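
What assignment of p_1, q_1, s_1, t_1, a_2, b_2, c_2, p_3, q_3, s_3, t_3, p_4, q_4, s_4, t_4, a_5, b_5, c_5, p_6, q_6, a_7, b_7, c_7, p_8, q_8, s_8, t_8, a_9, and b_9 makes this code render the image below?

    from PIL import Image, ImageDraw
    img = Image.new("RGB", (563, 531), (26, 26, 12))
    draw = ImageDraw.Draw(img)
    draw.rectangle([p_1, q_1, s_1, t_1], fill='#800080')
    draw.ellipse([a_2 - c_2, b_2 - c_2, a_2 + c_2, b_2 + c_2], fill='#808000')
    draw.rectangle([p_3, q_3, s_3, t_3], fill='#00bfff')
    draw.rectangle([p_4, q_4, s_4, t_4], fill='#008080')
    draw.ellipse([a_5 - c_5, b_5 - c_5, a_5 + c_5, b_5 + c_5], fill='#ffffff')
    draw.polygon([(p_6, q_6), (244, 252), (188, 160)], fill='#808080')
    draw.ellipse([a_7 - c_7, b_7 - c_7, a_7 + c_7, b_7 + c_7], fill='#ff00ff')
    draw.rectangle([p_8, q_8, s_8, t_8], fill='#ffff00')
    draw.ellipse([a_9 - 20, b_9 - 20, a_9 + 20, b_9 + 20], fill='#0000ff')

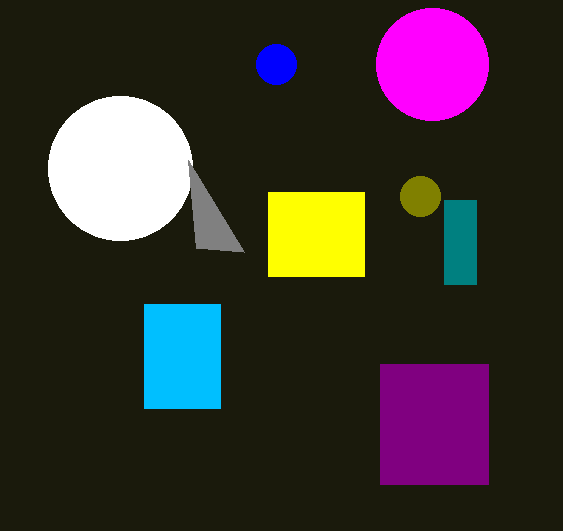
p_1 = 380, q_1 = 364, s_1 = 488, t_1 = 484, a_2 = 420, b_2 = 196, c_2 = 20, p_3 = 144, q_3 = 304, s_3 = 220, t_3 = 408, p_4 = 444, q_4 = 200, s_4 = 476, t_4 = 284, a_5 = 120, b_5 = 168, c_5 = 72, p_6 = 196, q_6 = 248, a_7 = 432, b_7 = 64, c_7 = 56, p_8 = 268, q_8 = 192, s_8 = 364, t_8 = 276, a_9 = 276, b_9 = 64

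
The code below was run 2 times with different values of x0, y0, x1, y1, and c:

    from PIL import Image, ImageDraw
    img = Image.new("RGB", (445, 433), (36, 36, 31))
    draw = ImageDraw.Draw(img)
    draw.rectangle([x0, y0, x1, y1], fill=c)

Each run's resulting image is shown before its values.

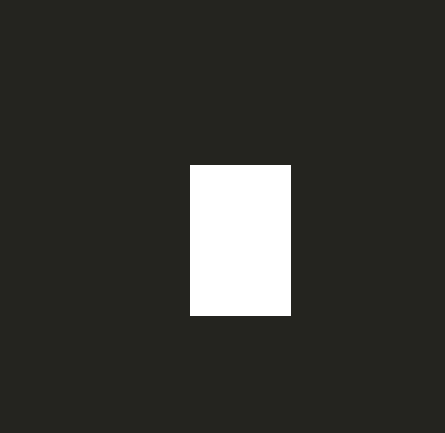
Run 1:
x0 = 190, y0 = 165, x1 = 290, y1 = 315, c = 'white'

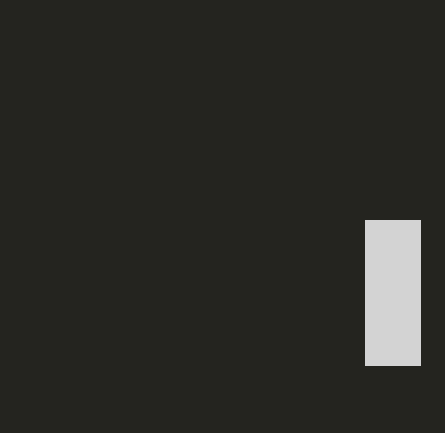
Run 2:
x0 = 365, y0 = 220, x1 = 420, y1 = 365, c = 'lightgray'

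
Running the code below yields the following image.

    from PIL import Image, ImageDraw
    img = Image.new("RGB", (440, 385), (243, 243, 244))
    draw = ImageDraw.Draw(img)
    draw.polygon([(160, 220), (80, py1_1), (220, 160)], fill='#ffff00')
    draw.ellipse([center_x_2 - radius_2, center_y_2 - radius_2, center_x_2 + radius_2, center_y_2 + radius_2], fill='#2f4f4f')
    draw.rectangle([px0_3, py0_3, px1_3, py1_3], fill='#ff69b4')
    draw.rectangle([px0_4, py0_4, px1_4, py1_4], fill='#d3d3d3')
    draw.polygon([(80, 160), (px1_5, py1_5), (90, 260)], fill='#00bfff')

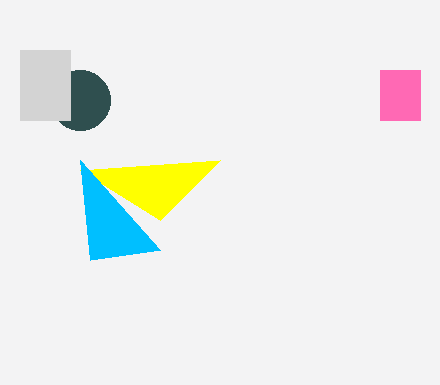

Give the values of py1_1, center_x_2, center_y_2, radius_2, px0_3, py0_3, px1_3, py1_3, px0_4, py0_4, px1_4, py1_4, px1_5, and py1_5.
py1_1 = 170
center_x_2 = 80
center_y_2 = 100
radius_2 = 30
px0_3 = 380
py0_3 = 70
px1_3 = 420
py1_3 = 120
px0_4 = 20
py0_4 = 50
px1_4 = 70
py1_4 = 120
px1_5 = 160
py1_5 = 250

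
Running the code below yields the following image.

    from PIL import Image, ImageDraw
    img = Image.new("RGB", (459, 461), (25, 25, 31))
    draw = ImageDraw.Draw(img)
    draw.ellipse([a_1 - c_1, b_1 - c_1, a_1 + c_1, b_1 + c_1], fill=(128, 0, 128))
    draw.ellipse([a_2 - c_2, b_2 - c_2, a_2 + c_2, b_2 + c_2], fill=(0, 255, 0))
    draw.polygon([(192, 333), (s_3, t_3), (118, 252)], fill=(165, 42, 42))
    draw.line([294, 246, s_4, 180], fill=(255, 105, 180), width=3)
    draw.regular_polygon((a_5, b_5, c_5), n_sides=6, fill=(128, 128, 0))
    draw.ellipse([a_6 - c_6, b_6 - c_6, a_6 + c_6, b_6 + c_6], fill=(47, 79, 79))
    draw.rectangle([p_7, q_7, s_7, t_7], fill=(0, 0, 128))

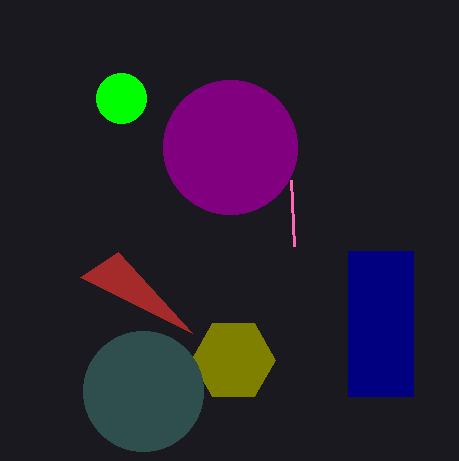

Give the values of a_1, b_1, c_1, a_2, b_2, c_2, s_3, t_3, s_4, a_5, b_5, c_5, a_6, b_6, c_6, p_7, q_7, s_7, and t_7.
a_1 = 230, b_1 = 147, c_1 = 67, a_2 = 121, b_2 = 98, c_2 = 25, s_3 = 80, t_3 = 277, s_4 = 291, a_5 = 233, b_5 = 360, c_5 = 42, a_6 = 143, b_6 = 391, c_6 = 60, p_7 = 348, q_7 = 251, s_7 = 413, t_7 = 396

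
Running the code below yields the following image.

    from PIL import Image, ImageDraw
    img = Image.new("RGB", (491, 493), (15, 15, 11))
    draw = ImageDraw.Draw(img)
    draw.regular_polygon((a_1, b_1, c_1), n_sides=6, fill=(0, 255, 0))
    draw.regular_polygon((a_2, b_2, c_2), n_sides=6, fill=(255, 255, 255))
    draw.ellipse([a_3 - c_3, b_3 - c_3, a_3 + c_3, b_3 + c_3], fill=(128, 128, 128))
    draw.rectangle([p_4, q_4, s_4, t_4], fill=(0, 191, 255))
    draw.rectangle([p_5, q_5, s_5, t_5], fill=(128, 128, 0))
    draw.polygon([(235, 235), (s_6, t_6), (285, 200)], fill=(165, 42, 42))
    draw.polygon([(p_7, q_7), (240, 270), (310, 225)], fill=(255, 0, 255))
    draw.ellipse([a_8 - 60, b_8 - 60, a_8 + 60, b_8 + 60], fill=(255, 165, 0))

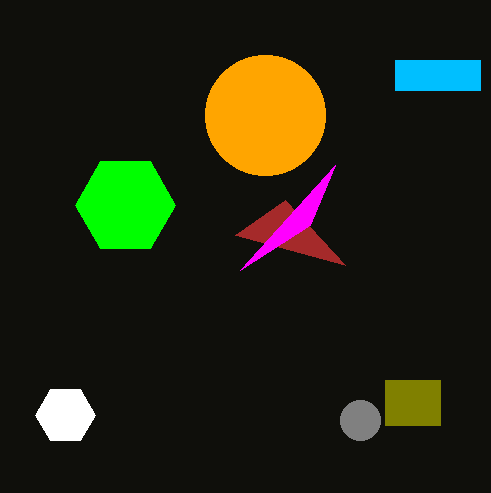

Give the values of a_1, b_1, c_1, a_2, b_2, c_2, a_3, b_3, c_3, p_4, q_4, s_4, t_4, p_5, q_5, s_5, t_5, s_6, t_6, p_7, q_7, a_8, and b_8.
a_1 = 125; b_1 = 205; c_1 = 50; a_2 = 65; b_2 = 415; c_2 = 30; a_3 = 360; b_3 = 420; c_3 = 20; p_4 = 395; q_4 = 60; s_4 = 480; t_4 = 90; p_5 = 385; q_5 = 380; s_5 = 440; t_5 = 425; s_6 = 345; t_6 = 265; p_7 = 335; q_7 = 165; a_8 = 265; b_8 = 115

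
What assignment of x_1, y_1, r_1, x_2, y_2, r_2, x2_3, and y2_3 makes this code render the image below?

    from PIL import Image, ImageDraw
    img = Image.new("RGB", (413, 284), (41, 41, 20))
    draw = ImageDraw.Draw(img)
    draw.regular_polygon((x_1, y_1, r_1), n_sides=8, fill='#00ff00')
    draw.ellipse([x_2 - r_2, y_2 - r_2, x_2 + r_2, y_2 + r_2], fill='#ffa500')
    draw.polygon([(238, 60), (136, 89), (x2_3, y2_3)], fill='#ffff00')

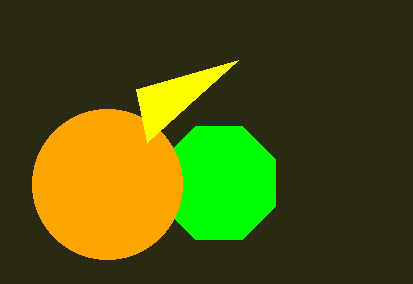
x_1 = 219, y_1 = 183, r_1 = 61, x_2 = 107, y_2 = 184, r_2 = 75, x2_3 = 147, y2_3 = 142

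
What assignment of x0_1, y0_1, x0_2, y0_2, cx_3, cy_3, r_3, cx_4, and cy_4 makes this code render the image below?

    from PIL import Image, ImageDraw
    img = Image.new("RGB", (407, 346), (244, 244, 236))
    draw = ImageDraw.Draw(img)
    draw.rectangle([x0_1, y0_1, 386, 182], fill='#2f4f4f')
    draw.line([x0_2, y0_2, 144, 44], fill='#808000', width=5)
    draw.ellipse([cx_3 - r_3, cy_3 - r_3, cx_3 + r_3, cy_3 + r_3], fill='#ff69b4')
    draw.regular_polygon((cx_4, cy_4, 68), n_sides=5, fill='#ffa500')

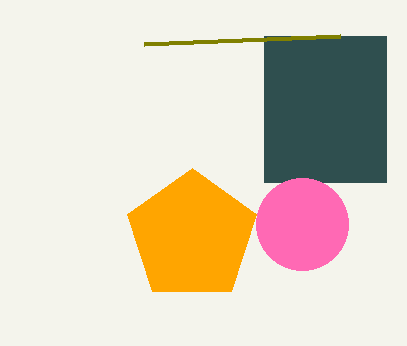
x0_1 = 264, y0_1 = 36, x0_2 = 340, y0_2 = 36, cx_3 = 302, cy_3 = 224, r_3 = 46, cx_4 = 192, cy_4 = 236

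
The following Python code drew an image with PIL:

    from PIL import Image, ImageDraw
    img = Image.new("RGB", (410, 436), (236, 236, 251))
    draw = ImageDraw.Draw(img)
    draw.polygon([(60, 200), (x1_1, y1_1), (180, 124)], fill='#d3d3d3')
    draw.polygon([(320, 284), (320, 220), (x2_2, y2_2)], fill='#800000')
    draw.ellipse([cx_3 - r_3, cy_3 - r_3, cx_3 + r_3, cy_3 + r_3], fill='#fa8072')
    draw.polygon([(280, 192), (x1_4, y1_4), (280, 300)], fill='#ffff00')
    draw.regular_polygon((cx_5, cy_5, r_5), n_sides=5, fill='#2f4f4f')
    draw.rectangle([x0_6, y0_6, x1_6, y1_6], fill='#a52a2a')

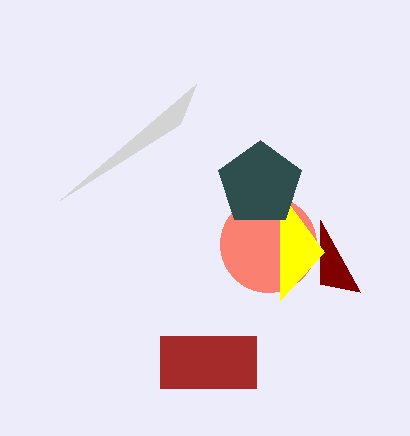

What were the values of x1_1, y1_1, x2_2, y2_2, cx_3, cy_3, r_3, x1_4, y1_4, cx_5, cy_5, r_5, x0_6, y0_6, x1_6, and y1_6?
x1_1 = 196, y1_1 = 84, x2_2 = 360, y2_2 = 292, cx_3 = 268, cy_3 = 244, r_3 = 48, x1_4 = 324, y1_4 = 252, cx_5 = 260, cy_5 = 184, r_5 = 44, x0_6 = 160, y0_6 = 336, x1_6 = 256, y1_6 = 388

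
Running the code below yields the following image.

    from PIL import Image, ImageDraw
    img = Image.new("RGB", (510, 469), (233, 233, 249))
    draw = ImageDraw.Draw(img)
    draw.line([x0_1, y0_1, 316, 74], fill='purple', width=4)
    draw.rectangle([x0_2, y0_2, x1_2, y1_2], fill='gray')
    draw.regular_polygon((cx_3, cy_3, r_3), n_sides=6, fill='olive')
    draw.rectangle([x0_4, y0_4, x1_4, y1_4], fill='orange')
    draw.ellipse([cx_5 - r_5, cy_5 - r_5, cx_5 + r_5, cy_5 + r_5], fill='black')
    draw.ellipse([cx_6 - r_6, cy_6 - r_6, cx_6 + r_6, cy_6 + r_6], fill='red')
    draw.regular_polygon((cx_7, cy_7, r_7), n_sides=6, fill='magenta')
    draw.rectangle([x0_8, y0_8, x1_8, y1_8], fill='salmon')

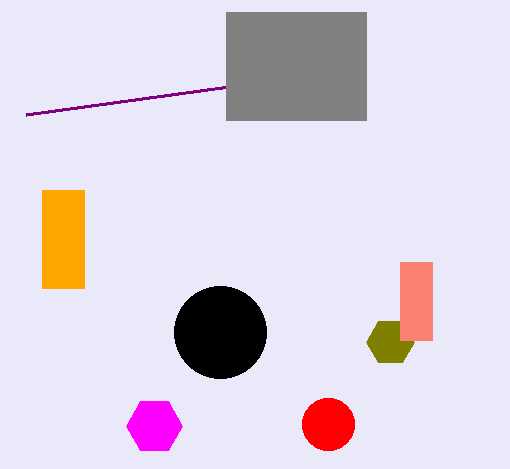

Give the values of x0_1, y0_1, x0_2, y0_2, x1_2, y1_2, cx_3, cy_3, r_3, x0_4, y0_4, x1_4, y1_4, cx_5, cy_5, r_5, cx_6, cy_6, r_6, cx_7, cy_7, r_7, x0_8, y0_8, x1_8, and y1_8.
x0_1 = 26, y0_1 = 114, x0_2 = 226, y0_2 = 12, x1_2 = 366, y1_2 = 120, cx_3 = 390, cy_3 = 342, r_3 = 24, x0_4 = 42, y0_4 = 190, x1_4 = 84, y1_4 = 288, cx_5 = 220, cy_5 = 332, r_5 = 46, cx_6 = 328, cy_6 = 424, r_6 = 26, cx_7 = 154, cy_7 = 426, r_7 = 28, x0_8 = 400, y0_8 = 262, x1_8 = 432, y1_8 = 340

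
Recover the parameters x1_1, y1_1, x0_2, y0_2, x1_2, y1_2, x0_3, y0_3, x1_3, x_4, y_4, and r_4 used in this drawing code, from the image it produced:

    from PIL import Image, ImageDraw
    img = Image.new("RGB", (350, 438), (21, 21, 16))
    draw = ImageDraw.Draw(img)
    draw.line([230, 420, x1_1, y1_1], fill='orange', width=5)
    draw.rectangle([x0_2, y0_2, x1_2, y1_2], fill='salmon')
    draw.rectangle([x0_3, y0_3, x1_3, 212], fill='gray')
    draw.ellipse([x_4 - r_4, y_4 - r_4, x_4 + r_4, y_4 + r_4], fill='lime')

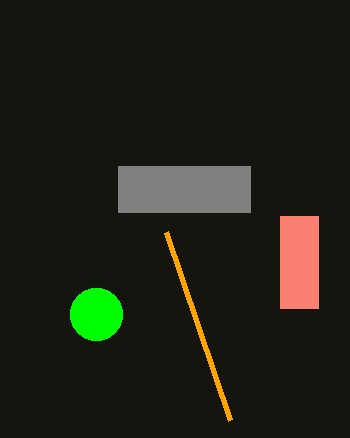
x1_1 = 166, y1_1 = 232, x0_2 = 280, y0_2 = 216, x1_2 = 318, y1_2 = 308, x0_3 = 118, y0_3 = 166, x1_3 = 250, x_4 = 96, y_4 = 314, r_4 = 26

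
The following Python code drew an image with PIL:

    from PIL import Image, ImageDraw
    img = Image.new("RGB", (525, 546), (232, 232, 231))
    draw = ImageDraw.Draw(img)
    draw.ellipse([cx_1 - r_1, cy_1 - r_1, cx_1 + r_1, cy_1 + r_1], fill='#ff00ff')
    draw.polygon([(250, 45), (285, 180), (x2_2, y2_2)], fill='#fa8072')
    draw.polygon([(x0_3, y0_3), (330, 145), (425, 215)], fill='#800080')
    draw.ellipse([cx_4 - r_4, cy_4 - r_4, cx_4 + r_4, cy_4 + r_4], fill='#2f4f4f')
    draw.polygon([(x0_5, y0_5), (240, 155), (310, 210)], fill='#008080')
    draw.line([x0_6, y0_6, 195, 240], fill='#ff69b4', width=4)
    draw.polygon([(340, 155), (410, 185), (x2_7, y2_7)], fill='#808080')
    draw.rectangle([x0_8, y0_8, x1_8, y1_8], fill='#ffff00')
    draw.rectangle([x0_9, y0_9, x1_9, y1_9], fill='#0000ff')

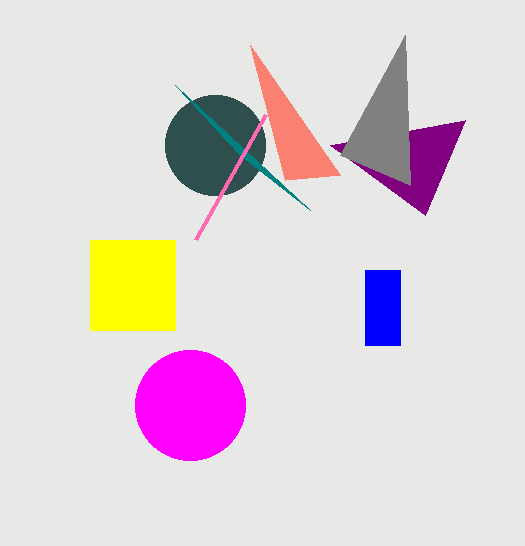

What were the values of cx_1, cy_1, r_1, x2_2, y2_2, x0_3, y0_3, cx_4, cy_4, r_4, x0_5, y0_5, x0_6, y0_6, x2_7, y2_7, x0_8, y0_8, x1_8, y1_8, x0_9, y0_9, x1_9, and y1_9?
cx_1 = 190, cy_1 = 405, r_1 = 55, x2_2 = 340, y2_2 = 175, x0_3 = 465, y0_3 = 120, cx_4 = 215, cy_4 = 145, r_4 = 50, x0_5 = 175, y0_5 = 85, x0_6 = 265, y0_6 = 115, x2_7 = 405, y2_7 = 35, x0_8 = 90, y0_8 = 240, x1_8 = 175, y1_8 = 330, x0_9 = 365, y0_9 = 270, x1_9 = 400, y1_9 = 345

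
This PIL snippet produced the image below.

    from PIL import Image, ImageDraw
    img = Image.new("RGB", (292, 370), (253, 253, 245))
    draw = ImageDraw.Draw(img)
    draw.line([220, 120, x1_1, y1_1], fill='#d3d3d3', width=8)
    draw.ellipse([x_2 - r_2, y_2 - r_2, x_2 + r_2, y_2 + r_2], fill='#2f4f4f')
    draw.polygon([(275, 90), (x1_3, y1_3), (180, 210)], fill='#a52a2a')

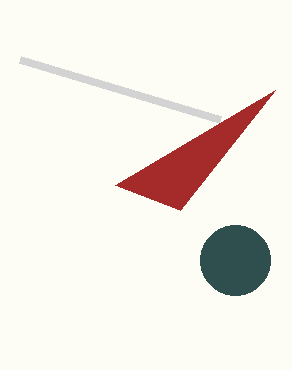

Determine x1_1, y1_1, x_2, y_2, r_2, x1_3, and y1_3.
x1_1 = 20
y1_1 = 60
x_2 = 235
y_2 = 260
r_2 = 35
x1_3 = 115
y1_3 = 185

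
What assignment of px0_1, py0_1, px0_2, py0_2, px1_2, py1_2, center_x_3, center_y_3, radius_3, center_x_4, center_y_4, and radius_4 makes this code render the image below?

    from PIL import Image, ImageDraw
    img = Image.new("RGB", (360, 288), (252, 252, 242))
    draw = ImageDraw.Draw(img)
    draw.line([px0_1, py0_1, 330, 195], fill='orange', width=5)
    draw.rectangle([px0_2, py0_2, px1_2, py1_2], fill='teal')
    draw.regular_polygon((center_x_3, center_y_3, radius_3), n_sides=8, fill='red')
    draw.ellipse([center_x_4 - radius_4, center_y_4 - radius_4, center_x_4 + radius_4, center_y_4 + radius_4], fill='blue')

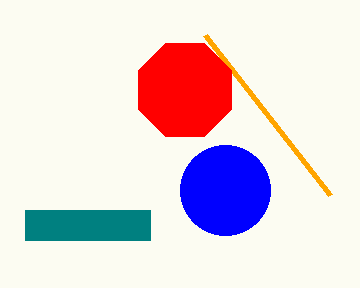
px0_1 = 205; py0_1 = 35; px0_2 = 25; py0_2 = 210; px1_2 = 150; py1_2 = 240; center_x_3 = 185; center_y_3 = 90; radius_3 = 50; center_x_4 = 225; center_y_4 = 190; radius_4 = 45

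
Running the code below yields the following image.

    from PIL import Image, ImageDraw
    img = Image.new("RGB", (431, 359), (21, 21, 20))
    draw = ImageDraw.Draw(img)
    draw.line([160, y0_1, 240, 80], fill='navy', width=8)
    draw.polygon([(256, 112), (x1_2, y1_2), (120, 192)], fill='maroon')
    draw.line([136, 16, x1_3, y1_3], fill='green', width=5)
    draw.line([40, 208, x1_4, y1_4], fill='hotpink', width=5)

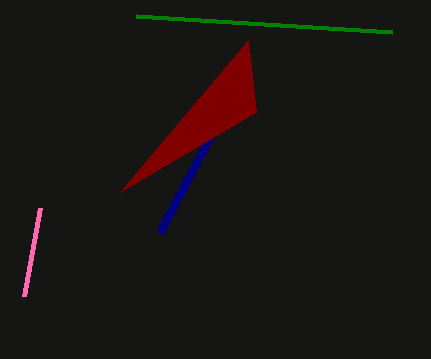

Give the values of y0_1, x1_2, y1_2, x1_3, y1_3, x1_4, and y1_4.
y0_1 = 232; x1_2 = 248; y1_2 = 40; x1_3 = 392; y1_3 = 32; x1_4 = 24; y1_4 = 296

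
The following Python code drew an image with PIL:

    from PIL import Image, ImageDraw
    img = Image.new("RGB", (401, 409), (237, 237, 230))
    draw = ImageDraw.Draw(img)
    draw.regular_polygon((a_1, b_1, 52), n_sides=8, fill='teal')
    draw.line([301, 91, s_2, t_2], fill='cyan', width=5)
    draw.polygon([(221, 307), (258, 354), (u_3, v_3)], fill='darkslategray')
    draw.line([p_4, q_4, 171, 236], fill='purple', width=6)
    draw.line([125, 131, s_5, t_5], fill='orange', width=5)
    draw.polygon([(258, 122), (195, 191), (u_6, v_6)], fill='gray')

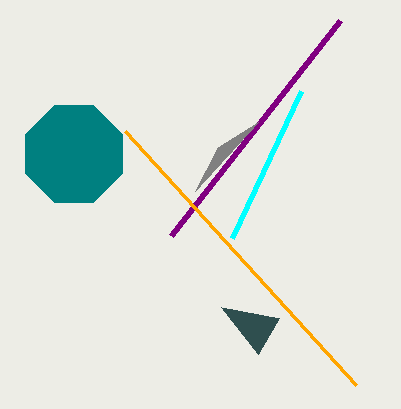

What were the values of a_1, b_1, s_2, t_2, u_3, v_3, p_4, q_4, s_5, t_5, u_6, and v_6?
a_1 = 74, b_1 = 154, s_2 = 232, t_2 = 238, u_3 = 279, v_3 = 318, p_4 = 340, q_4 = 21, s_5 = 356, t_5 = 385, u_6 = 218, v_6 = 147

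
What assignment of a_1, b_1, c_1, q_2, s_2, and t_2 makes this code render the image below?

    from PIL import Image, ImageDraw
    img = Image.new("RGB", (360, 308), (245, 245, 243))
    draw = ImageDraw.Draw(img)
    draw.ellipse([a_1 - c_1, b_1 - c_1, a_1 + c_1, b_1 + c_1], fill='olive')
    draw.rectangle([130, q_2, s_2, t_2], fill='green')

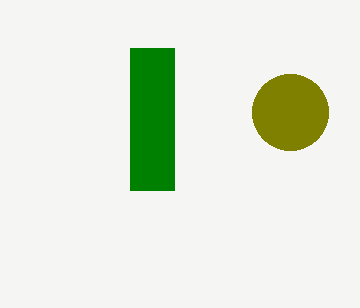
a_1 = 290
b_1 = 112
c_1 = 38
q_2 = 48
s_2 = 174
t_2 = 190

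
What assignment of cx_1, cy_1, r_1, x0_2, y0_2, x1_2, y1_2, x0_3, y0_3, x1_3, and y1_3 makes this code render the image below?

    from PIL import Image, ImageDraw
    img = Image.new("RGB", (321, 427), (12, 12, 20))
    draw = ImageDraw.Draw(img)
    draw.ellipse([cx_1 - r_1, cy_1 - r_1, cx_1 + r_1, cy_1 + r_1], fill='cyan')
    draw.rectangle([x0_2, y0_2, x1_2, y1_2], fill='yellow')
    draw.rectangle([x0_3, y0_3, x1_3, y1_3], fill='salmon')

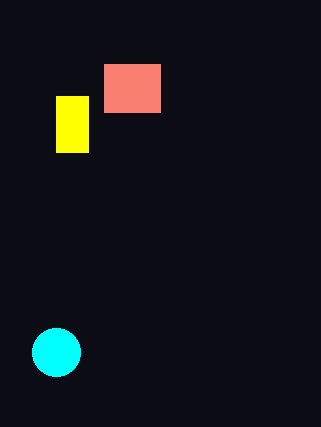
cx_1 = 56
cy_1 = 352
r_1 = 24
x0_2 = 56
y0_2 = 96
x1_2 = 88
y1_2 = 152
x0_3 = 104
y0_3 = 64
x1_3 = 160
y1_3 = 112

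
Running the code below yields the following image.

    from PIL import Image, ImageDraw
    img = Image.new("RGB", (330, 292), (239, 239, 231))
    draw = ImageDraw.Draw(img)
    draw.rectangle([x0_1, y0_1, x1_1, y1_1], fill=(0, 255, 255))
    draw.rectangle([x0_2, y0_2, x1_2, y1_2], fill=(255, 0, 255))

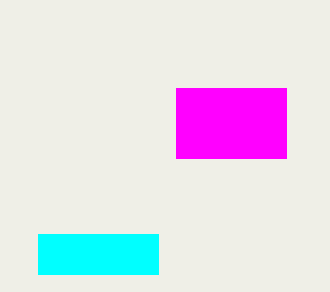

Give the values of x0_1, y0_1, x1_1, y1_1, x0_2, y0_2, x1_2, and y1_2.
x0_1 = 38
y0_1 = 234
x1_1 = 158
y1_1 = 274
x0_2 = 176
y0_2 = 88
x1_2 = 286
y1_2 = 158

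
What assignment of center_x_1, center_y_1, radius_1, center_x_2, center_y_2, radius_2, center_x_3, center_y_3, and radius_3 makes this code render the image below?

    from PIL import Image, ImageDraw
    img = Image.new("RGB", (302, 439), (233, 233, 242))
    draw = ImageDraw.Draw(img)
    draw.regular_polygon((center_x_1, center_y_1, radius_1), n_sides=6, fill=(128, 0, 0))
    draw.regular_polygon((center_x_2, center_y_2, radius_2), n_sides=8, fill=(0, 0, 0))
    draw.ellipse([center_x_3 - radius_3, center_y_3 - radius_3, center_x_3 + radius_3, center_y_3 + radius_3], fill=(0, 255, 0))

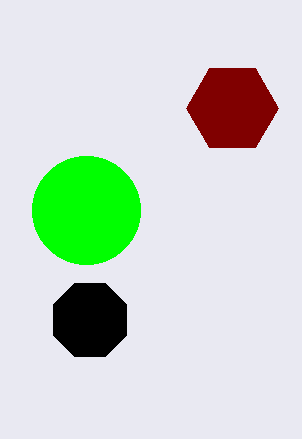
center_x_1 = 232
center_y_1 = 108
radius_1 = 46
center_x_2 = 90
center_y_2 = 320
radius_2 = 40
center_x_3 = 86
center_y_3 = 210
radius_3 = 54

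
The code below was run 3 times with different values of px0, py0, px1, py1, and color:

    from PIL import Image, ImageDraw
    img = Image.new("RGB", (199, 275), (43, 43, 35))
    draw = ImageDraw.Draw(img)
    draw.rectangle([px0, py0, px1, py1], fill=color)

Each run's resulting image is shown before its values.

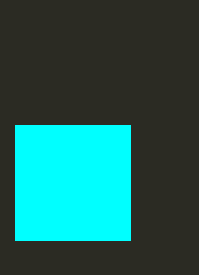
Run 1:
px0 = 15; py0 = 125; px1 = 130; py1 = 240; color = 'cyan'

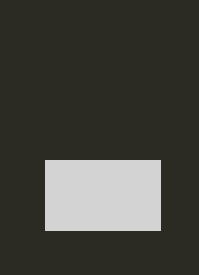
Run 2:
px0 = 45, py0 = 160, px1 = 160, py1 = 230, color = 'lightgray'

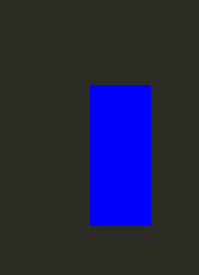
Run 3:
px0 = 90
py0 = 85
px1 = 150
py1 = 225
color = 'blue'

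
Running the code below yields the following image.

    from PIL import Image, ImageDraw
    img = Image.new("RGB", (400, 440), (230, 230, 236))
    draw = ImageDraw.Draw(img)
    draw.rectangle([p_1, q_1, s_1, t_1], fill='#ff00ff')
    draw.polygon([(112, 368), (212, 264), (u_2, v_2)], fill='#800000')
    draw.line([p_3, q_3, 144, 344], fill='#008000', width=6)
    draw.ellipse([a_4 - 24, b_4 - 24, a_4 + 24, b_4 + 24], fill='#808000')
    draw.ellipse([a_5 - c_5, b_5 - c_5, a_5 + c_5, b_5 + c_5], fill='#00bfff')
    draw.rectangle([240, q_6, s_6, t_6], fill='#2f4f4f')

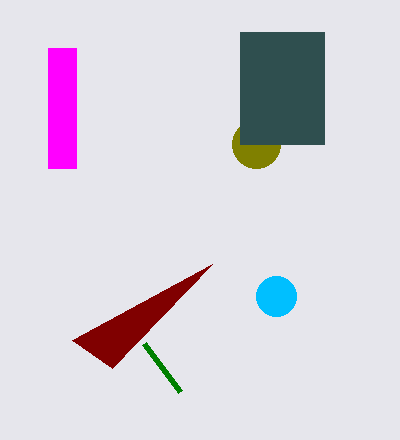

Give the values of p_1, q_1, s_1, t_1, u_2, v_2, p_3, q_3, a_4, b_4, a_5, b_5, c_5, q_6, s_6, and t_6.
p_1 = 48, q_1 = 48, s_1 = 76, t_1 = 168, u_2 = 72, v_2 = 340, p_3 = 180, q_3 = 392, a_4 = 256, b_4 = 144, a_5 = 276, b_5 = 296, c_5 = 20, q_6 = 32, s_6 = 324, t_6 = 144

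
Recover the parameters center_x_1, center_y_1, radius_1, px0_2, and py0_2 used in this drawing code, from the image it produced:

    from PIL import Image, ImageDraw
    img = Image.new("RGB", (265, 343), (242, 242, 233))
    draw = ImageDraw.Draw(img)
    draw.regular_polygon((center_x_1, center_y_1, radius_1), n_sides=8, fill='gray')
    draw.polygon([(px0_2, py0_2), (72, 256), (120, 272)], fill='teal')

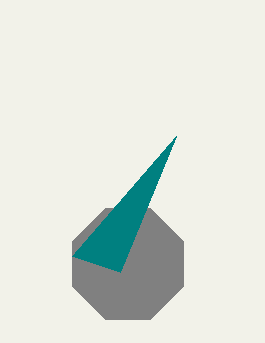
center_x_1 = 128, center_y_1 = 264, radius_1 = 60, px0_2 = 176, py0_2 = 136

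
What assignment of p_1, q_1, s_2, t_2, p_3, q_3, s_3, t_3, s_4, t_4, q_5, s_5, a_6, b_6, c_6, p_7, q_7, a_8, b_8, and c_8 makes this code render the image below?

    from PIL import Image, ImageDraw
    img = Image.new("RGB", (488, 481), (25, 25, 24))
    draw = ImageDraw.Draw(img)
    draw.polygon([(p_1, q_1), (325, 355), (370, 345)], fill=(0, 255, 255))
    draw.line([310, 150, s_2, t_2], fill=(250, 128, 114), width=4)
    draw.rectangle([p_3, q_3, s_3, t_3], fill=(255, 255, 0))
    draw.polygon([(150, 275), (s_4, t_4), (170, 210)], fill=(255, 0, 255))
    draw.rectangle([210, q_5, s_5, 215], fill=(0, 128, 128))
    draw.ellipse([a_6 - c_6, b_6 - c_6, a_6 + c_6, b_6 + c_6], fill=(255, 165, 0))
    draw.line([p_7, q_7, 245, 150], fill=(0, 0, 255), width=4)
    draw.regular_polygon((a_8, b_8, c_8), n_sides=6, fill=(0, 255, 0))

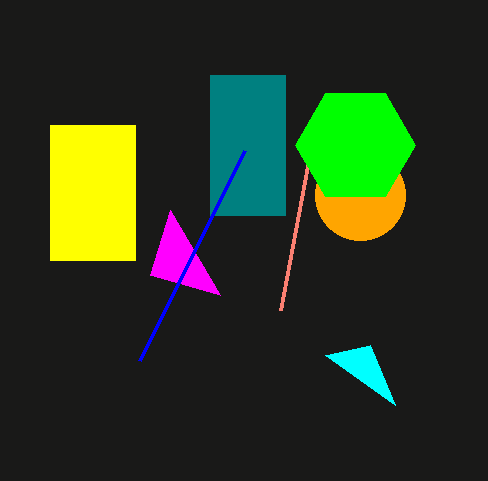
p_1 = 395
q_1 = 405
s_2 = 280
t_2 = 310
p_3 = 50
q_3 = 125
s_3 = 135
t_3 = 260
s_4 = 220
t_4 = 295
q_5 = 75
s_5 = 285
a_6 = 360
b_6 = 195
c_6 = 45
p_7 = 140
q_7 = 360
a_8 = 355
b_8 = 145
c_8 = 60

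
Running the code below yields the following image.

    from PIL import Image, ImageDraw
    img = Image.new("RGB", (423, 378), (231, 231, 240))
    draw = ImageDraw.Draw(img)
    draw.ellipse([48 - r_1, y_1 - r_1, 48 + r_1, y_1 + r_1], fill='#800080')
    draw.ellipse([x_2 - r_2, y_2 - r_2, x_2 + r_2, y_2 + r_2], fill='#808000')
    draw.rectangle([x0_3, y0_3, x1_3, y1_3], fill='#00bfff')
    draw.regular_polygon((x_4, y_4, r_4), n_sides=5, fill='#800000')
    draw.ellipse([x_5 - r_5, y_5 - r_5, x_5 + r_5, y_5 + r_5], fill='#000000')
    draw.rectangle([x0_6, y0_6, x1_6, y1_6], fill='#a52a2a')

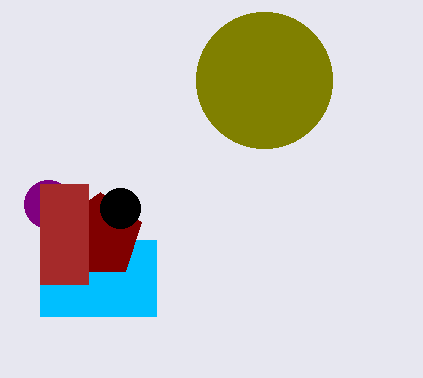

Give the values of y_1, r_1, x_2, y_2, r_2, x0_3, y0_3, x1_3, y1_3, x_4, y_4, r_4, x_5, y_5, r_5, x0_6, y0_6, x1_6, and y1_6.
y_1 = 204, r_1 = 24, x_2 = 264, y_2 = 80, r_2 = 68, x0_3 = 40, y0_3 = 240, x1_3 = 156, y1_3 = 316, x_4 = 100, y_4 = 236, r_4 = 44, x_5 = 120, y_5 = 208, r_5 = 20, x0_6 = 40, y0_6 = 184, x1_6 = 88, y1_6 = 284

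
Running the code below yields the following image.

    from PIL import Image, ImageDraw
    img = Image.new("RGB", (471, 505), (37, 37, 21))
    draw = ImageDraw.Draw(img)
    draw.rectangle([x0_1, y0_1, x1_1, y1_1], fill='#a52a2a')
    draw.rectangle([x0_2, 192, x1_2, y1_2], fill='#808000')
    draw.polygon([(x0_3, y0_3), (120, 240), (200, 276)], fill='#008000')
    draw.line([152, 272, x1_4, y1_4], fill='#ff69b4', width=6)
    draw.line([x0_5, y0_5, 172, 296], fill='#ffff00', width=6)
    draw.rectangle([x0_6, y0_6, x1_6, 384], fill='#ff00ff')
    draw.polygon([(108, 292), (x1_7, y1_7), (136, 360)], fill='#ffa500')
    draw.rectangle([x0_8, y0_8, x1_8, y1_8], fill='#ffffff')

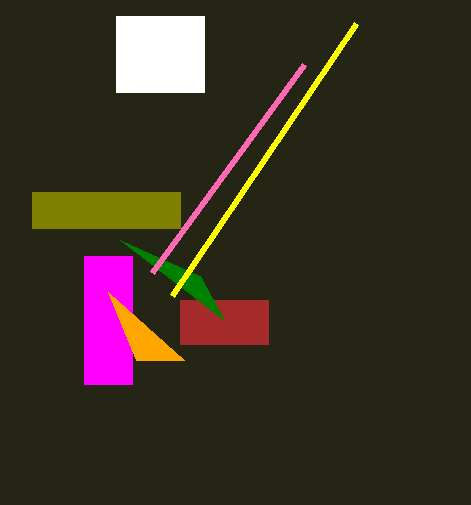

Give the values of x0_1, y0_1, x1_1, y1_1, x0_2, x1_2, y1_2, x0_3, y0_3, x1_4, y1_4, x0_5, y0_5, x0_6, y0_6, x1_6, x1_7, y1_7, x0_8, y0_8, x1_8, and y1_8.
x0_1 = 180; y0_1 = 300; x1_1 = 268; y1_1 = 344; x0_2 = 32; x1_2 = 180; y1_2 = 228; x0_3 = 224; y0_3 = 320; x1_4 = 304; y1_4 = 64; x0_5 = 356; y0_5 = 24; x0_6 = 84; y0_6 = 256; x1_6 = 132; x1_7 = 184; y1_7 = 360; x0_8 = 116; y0_8 = 16; x1_8 = 204; y1_8 = 92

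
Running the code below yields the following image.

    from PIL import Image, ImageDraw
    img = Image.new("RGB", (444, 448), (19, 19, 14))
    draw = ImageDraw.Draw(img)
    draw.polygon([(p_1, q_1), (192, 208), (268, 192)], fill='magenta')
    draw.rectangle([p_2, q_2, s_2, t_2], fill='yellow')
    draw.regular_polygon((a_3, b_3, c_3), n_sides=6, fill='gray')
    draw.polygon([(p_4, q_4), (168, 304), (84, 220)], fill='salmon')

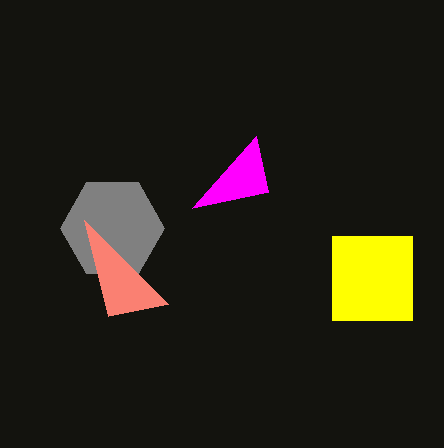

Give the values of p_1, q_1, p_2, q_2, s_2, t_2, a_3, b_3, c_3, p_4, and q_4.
p_1 = 256, q_1 = 136, p_2 = 332, q_2 = 236, s_2 = 412, t_2 = 320, a_3 = 112, b_3 = 228, c_3 = 52, p_4 = 108, q_4 = 316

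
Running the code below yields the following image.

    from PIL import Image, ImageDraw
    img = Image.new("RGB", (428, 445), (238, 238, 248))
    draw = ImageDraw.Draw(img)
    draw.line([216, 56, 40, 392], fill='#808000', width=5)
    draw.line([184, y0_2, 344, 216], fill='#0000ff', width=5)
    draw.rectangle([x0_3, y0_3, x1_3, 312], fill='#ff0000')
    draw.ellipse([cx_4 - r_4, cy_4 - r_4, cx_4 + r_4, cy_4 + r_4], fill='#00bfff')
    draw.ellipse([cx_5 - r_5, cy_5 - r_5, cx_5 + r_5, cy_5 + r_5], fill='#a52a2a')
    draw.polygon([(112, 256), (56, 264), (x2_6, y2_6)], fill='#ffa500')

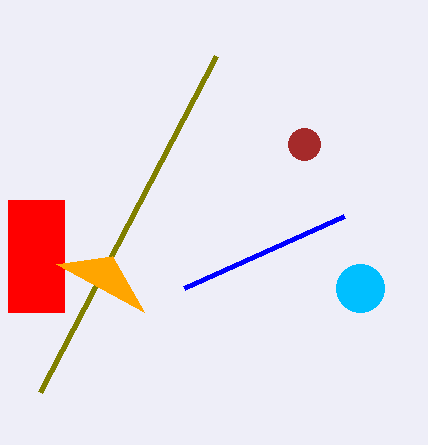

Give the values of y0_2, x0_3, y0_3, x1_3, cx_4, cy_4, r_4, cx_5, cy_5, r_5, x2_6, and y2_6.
y0_2 = 288
x0_3 = 8
y0_3 = 200
x1_3 = 64
cx_4 = 360
cy_4 = 288
r_4 = 24
cx_5 = 304
cy_5 = 144
r_5 = 16
x2_6 = 144
y2_6 = 312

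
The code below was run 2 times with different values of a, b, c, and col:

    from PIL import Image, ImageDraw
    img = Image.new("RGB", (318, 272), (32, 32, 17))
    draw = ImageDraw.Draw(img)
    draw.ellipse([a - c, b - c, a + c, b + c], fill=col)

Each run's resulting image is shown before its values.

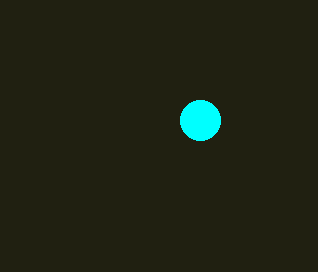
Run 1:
a = 200
b = 120
c = 20
col = 'cyan'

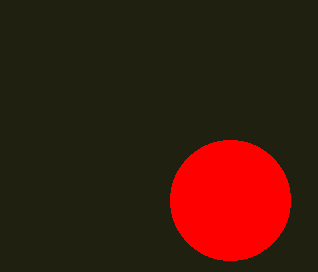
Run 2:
a = 230; b = 200; c = 60; col = 'red'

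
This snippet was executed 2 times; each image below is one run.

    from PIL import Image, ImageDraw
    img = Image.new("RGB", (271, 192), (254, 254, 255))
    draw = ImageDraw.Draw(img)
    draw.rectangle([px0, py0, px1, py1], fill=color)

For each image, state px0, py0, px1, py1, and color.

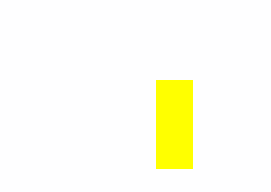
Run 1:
px0 = 156, py0 = 80, px1 = 192, py1 = 168, color = 'yellow'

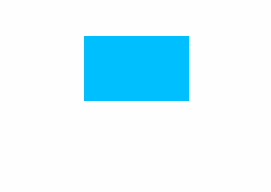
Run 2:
px0 = 84
py0 = 36
px1 = 188
py1 = 100
color = 'deepskyblue'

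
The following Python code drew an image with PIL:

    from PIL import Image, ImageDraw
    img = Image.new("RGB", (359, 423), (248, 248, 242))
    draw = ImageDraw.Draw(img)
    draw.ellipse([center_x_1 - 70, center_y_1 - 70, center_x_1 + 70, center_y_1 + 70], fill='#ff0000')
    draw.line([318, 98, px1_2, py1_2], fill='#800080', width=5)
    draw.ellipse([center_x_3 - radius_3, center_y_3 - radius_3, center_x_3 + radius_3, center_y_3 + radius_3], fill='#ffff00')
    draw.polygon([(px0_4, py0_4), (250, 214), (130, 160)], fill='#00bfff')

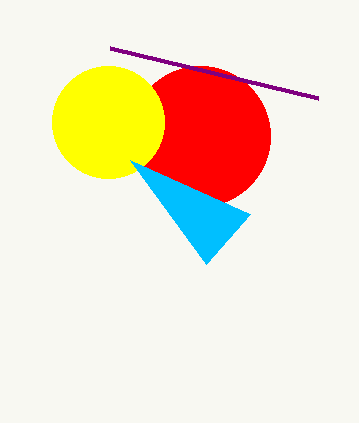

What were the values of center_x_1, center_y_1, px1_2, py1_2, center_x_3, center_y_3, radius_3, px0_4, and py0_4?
center_x_1 = 200
center_y_1 = 136
px1_2 = 110
py1_2 = 48
center_x_3 = 108
center_y_3 = 122
radius_3 = 56
px0_4 = 206
py0_4 = 264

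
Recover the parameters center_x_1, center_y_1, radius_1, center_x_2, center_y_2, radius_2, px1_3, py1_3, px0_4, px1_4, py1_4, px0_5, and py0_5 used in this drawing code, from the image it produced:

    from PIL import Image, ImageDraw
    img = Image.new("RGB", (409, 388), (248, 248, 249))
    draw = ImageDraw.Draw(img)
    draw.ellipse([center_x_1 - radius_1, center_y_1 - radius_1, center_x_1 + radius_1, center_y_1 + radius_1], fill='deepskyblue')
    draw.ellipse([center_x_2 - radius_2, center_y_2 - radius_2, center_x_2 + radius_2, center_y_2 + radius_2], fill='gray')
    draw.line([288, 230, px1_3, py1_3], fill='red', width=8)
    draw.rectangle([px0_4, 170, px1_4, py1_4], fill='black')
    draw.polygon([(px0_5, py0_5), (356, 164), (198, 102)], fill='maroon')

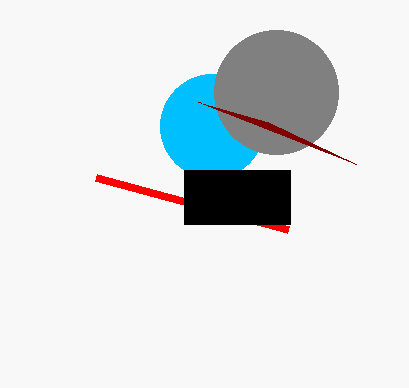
center_x_1 = 212
center_y_1 = 126
radius_1 = 52
center_x_2 = 276
center_y_2 = 92
radius_2 = 62
px1_3 = 96
py1_3 = 178
px0_4 = 184
px1_4 = 290
py1_4 = 224
px0_5 = 268
py0_5 = 122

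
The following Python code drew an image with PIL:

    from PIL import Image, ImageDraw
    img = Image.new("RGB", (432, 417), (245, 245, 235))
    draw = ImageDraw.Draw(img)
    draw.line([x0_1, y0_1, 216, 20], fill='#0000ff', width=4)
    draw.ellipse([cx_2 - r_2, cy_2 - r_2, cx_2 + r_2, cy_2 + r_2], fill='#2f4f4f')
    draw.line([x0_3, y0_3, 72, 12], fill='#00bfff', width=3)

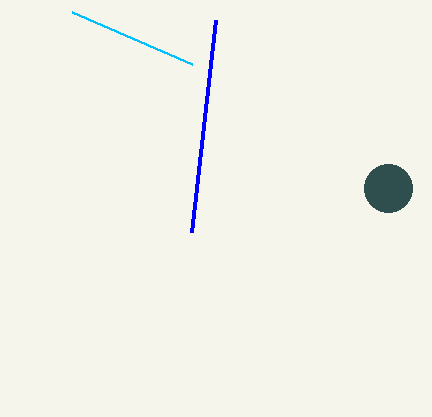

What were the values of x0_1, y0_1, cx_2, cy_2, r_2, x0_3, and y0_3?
x0_1 = 192, y0_1 = 232, cx_2 = 388, cy_2 = 188, r_2 = 24, x0_3 = 192, y0_3 = 64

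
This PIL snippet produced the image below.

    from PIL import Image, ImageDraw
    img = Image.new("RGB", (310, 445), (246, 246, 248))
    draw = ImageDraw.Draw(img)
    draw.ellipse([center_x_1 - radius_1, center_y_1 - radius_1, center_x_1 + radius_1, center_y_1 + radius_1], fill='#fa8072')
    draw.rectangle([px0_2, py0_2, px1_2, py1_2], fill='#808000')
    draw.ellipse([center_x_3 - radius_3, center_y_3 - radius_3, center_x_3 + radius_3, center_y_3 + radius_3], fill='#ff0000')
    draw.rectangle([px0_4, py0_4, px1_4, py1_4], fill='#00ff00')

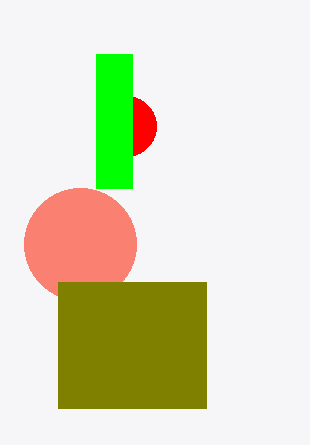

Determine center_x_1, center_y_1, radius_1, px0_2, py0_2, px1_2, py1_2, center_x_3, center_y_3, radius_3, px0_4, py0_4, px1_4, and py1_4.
center_x_1 = 80, center_y_1 = 244, radius_1 = 56, px0_2 = 58, py0_2 = 282, px1_2 = 206, py1_2 = 408, center_x_3 = 126, center_y_3 = 126, radius_3 = 30, px0_4 = 96, py0_4 = 54, px1_4 = 132, py1_4 = 188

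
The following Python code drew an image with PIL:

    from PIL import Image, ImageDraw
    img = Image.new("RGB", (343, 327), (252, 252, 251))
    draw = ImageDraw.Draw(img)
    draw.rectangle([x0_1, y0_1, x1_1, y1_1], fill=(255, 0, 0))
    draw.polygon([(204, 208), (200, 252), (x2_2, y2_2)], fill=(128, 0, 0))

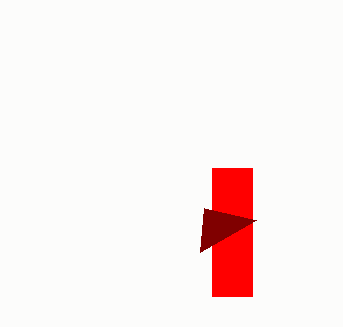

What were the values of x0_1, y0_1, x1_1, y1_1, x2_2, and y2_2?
x0_1 = 212
y0_1 = 168
x1_1 = 252
y1_1 = 296
x2_2 = 256
y2_2 = 220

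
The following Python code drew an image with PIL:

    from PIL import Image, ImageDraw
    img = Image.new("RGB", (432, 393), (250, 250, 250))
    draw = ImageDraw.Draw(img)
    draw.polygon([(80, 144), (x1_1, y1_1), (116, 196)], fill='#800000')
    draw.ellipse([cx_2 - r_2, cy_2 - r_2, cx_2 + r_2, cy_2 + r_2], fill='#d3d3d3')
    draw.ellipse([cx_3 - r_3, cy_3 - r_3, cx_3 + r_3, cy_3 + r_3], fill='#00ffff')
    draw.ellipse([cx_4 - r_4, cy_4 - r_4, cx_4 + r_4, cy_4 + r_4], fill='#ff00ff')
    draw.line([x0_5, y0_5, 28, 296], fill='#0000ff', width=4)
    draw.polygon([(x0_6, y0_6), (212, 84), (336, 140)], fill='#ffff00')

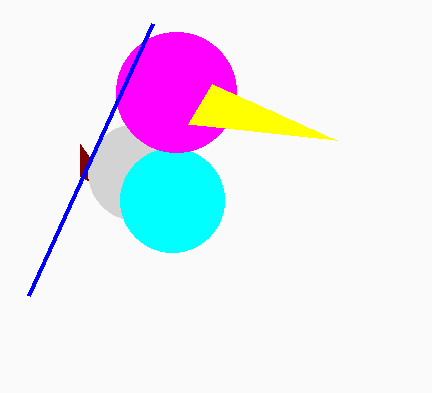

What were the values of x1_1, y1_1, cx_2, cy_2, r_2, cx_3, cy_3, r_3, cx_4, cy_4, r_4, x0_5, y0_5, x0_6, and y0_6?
x1_1 = 80; y1_1 = 176; cx_2 = 136; cy_2 = 172; r_2 = 48; cx_3 = 172; cy_3 = 200; r_3 = 52; cx_4 = 176; cy_4 = 92; r_4 = 60; x0_5 = 152; y0_5 = 24; x0_6 = 188; y0_6 = 124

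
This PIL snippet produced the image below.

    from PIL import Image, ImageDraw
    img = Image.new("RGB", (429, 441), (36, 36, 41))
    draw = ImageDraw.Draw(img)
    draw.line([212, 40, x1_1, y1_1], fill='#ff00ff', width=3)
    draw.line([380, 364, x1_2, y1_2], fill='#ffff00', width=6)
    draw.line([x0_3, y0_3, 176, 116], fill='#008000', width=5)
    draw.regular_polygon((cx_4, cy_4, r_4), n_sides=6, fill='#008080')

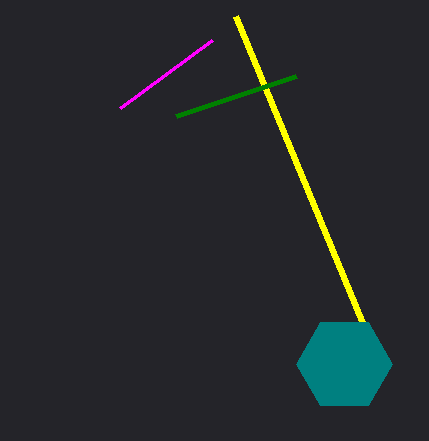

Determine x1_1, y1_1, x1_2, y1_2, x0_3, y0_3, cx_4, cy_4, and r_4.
x1_1 = 120, y1_1 = 108, x1_2 = 236, y1_2 = 16, x0_3 = 296, y0_3 = 76, cx_4 = 344, cy_4 = 364, r_4 = 48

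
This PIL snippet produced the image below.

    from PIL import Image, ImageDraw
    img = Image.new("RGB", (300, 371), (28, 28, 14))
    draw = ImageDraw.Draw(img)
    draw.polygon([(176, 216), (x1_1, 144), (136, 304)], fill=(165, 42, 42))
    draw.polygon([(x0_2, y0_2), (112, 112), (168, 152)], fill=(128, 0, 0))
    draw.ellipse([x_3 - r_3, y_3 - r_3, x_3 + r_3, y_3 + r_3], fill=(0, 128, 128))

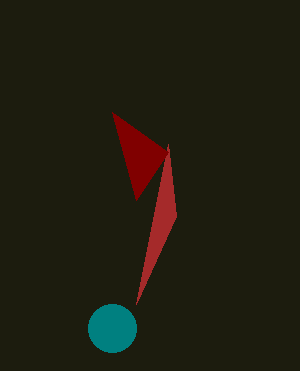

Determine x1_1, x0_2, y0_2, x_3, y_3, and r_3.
x1_1 = 168, x0_2 = 136, y0_2 = 200, x_3 = 112, y_3 = 328, r_3 = 24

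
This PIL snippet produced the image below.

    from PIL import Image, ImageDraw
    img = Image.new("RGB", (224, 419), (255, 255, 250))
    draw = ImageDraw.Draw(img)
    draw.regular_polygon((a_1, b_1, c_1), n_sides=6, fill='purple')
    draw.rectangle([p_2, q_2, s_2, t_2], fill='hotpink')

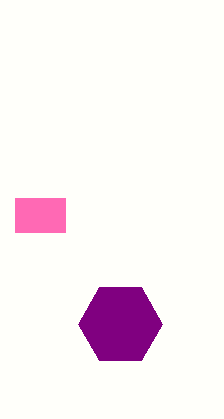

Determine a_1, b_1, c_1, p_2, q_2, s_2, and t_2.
a_1 = 120, b_1 = 324, c_1 = 42, p_2 = 15, q_2 = 198, s_2 = 65, t_2 = 232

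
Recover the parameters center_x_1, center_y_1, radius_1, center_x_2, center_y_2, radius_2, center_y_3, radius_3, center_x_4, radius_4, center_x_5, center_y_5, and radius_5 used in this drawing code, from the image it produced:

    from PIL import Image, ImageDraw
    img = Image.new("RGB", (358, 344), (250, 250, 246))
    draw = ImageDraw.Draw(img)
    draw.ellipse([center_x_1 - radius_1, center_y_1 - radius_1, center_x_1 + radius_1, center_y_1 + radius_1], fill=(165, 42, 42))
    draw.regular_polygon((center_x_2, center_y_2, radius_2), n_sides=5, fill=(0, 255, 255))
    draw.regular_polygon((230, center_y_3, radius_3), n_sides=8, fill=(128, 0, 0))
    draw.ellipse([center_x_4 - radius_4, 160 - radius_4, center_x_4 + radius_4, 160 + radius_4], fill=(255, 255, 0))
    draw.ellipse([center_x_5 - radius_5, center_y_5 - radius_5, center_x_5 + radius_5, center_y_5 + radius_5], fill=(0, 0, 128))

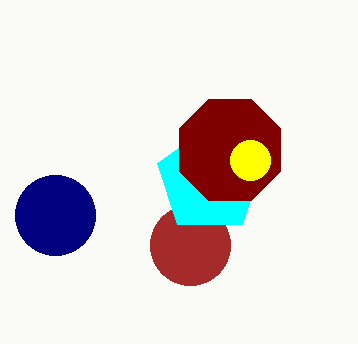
center_x_1 = 190; center_y_1 = 245; radius_1 = 40; center_x_2 = 210; center_y_2 = 180; radius_2 = 55; center_y_3 = 150; radius_3 = 55; center_x_4 = 250; radius_4 = 20; center_x_5 = 55; center_y_5 = 215; radius_5 = 40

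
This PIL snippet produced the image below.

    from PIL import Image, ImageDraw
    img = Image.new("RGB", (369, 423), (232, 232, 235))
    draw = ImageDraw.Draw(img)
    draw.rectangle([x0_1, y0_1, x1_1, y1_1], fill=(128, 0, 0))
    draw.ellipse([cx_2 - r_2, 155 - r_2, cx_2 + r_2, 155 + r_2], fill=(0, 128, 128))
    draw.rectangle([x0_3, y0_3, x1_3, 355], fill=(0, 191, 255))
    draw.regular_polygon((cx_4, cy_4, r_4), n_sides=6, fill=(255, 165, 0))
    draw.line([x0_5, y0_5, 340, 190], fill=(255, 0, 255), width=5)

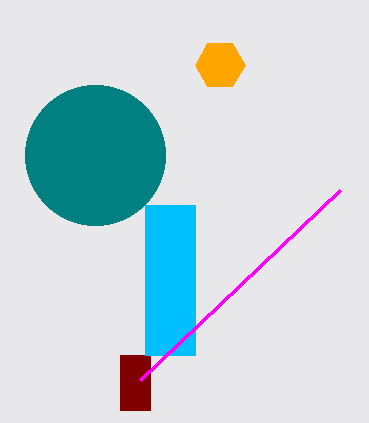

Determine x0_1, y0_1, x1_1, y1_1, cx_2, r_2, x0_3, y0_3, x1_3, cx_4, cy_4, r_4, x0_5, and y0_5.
x0_1 = 120
y0_1 = 355
x1_1 = 150
y1_1 = 410
cx_2 = 95
r_2 = 70
x0_3 = 145
y0_3 = 205
x1_3 = 195
cx_4 = 220
cy_4 = 65
r_4 = 25
x0_5 = 140
y0_5 = 380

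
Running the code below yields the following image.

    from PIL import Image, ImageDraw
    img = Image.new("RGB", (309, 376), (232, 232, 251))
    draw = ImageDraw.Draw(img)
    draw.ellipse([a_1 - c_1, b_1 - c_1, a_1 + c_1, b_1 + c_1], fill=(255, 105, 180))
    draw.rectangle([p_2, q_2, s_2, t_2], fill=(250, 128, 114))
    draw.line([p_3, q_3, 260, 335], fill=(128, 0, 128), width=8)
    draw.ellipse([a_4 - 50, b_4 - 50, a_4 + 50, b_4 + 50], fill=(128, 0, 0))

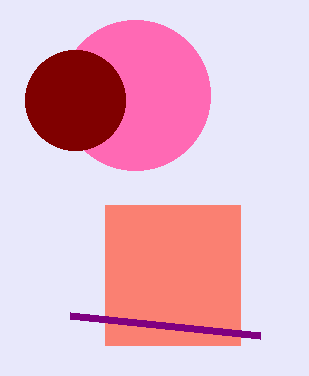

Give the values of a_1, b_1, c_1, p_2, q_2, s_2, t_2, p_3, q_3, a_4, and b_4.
a_1 = 135, b_1 = 95, c_1 = 75, p_2 = 105, q_2 = 205, s_2 = 240, t_2 = 345, p_3 = 70, q_3 = 315, a_4 = 75, b_4 = 100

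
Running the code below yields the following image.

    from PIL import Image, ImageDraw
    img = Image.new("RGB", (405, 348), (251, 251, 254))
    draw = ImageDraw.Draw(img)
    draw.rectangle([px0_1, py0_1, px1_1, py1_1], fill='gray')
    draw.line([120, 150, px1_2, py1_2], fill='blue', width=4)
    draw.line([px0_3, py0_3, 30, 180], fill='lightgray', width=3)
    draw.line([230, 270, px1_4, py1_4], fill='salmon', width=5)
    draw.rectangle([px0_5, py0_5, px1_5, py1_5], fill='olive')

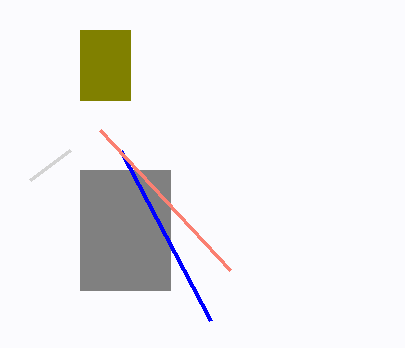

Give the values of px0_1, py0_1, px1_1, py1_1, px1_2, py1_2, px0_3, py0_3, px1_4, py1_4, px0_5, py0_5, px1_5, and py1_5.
px0_1 = 80
py0_1 = 170
px1_1 = 170
py1_1 = 290
px1_2 = 210
py1_2 = 320
px0_3 = 70
py0_3 = 150
px1_4 = 100
py1_4 = 130
px0_5 = 80
py0_5 = 30
px1_5 = 130
py1_5 = 100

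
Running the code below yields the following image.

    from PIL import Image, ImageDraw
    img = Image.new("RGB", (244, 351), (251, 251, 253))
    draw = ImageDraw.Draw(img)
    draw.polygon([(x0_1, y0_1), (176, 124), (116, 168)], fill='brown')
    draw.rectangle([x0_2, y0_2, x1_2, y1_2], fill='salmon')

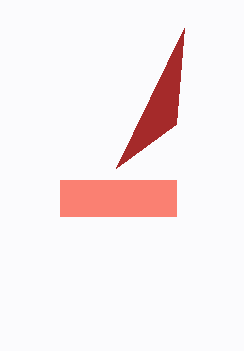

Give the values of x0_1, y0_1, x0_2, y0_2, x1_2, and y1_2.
x0_1 = 184, y0_1 = 28, x0_2 = 60, y0_2 = 180, x1_2 = 176, y1_2 = 216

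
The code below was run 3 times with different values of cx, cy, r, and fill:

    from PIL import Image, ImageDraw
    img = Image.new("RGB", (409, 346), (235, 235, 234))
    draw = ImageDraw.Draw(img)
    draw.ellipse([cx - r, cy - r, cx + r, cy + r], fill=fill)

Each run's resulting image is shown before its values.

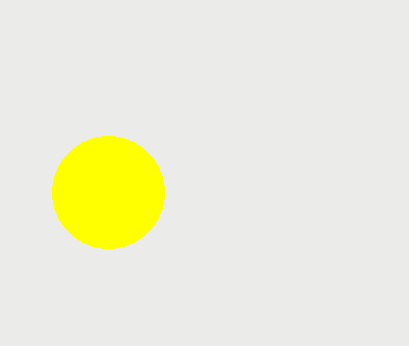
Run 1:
cx = 108, cy = 192, r = 56, fill = 'yellow'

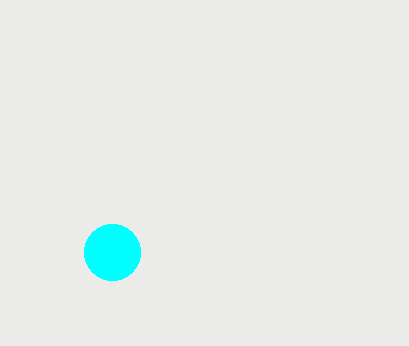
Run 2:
cx = 112; cy = 252; r = 28; fill = 'cyan'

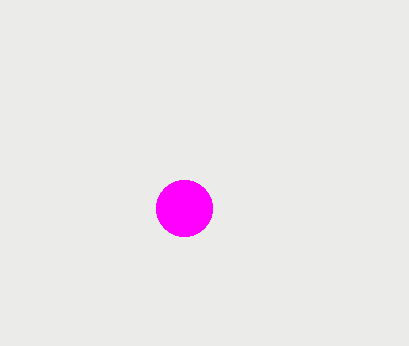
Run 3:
cx = 184; cy = 208; r = 28; fill = 'magenta'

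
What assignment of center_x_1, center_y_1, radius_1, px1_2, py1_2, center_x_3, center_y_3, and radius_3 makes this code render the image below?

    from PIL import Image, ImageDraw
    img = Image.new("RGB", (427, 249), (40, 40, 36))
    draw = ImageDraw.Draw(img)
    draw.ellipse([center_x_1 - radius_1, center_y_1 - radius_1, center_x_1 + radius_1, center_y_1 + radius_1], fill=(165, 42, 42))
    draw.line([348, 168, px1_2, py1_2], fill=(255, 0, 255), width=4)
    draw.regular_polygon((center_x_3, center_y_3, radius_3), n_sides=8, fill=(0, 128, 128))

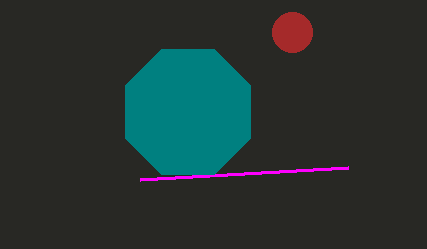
center_x_1 = 292
center_y_1 = 32
radius_1 = 20
px1_2 = 140
py1_2 = 180
center_x_3 = 188
center_y_3 = 112
radius_3 = 68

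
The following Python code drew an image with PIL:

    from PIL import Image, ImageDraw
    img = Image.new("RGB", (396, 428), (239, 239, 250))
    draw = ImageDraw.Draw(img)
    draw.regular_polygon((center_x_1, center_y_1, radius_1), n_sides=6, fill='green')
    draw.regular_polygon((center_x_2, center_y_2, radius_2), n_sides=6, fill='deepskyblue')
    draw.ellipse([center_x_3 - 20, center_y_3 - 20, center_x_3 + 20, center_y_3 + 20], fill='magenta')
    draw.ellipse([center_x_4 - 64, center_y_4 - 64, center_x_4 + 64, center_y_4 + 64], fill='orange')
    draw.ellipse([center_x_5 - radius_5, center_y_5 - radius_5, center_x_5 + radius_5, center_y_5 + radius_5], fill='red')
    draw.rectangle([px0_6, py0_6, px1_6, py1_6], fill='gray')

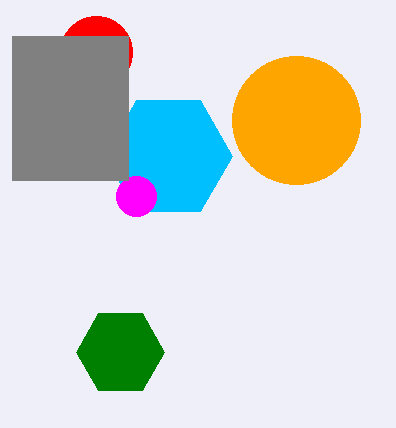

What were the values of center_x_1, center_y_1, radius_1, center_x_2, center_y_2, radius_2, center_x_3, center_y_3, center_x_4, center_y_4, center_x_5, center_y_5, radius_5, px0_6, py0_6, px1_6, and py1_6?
center_x_1 = 120
center_y_1 = 352
radius_1 = 44
center_x_2 = 168
center_y_2 = 156
radius_2 = 64
center_x_3 = 136
center_y_3 = 196
center_x_4 = 296
center_y_4 = 120
center_x_5 = 96
center_y_5 = 52
radius_5 = 36
px0_6 = 12
py0_6 = 36
px1_6 = 128
py1_6 = 180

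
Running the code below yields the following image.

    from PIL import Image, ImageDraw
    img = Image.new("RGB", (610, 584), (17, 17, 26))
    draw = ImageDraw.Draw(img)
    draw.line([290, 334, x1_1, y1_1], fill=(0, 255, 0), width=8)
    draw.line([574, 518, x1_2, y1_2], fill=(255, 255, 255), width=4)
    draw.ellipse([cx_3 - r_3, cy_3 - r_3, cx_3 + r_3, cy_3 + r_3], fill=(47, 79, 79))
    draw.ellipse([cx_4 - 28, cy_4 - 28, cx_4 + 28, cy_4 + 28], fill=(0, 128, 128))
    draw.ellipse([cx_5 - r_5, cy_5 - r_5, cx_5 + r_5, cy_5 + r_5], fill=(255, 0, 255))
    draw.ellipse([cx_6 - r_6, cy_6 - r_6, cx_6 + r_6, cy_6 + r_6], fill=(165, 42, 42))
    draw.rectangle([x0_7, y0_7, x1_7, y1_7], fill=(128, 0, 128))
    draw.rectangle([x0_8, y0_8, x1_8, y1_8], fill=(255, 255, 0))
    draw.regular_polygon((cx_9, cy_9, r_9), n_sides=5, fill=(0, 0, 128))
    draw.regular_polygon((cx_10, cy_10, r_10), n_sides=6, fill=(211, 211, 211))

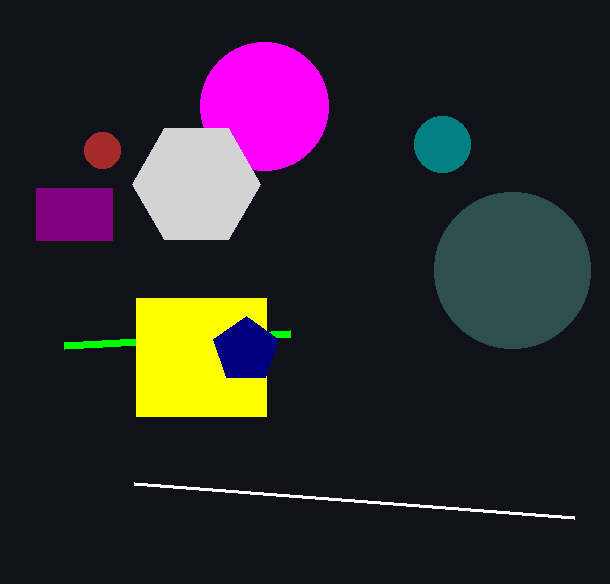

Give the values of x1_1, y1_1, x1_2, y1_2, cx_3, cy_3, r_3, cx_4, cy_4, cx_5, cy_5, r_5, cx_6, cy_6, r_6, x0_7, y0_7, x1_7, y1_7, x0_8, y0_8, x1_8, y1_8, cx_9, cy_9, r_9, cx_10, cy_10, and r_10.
x1_1 = 64, y1_1 = 346, x1_2 = 134, y1_2 = 484, cx_3 = 512, cy_3 = 270, r_3 = 78, cx_4 = 442, cy_4 = 144, cx_5 = 264, cy_5 = 106, r_5 = 64, cx_6 = 102, cy_6 = 150, r_6 = 18, x0_7 = 36, y0_7 = 188, x1_7 = 112, y1_7 = 240, x0_8 = 136, y0_8 = 298, x1_8 = 266, y1_8 = 416, cx_9 = 246, cy_9 = 350, r_9 = 34, cx_10 = 196, cy_10 = 184, r_10 = 64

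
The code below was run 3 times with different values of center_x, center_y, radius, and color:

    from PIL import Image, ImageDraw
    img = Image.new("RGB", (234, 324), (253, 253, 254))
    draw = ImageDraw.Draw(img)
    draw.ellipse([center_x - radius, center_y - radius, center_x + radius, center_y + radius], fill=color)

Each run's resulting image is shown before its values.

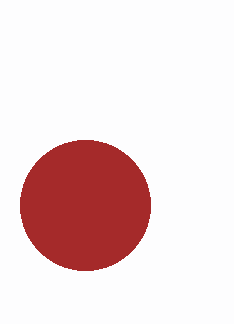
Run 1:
center_x = 85; center_y = 205; radius = 65; color = 'brown'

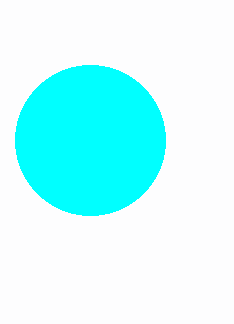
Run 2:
center_x = 90; center_y = 140; radius = 75; color = 'cyan'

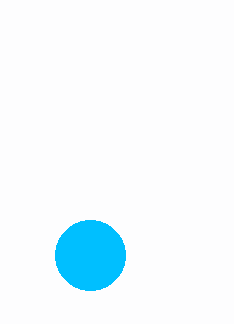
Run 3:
center_x = 90, center_y = 255, radius = 35, color = 'deepskyblue'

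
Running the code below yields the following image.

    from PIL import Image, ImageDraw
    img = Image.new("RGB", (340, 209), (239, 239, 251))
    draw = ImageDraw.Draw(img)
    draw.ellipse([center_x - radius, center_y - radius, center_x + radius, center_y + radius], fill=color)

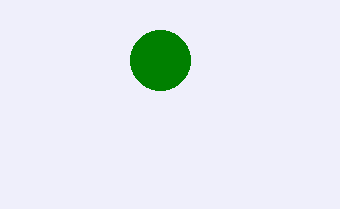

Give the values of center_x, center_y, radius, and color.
center_x = 160, center_y = 60, radius = 30, color = 'green'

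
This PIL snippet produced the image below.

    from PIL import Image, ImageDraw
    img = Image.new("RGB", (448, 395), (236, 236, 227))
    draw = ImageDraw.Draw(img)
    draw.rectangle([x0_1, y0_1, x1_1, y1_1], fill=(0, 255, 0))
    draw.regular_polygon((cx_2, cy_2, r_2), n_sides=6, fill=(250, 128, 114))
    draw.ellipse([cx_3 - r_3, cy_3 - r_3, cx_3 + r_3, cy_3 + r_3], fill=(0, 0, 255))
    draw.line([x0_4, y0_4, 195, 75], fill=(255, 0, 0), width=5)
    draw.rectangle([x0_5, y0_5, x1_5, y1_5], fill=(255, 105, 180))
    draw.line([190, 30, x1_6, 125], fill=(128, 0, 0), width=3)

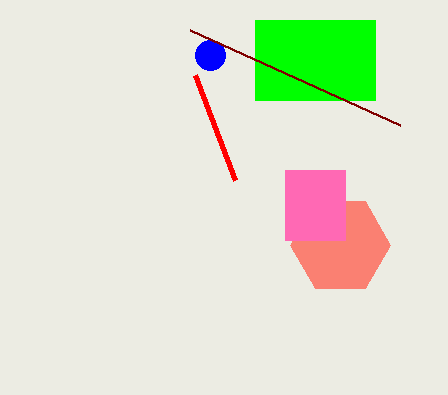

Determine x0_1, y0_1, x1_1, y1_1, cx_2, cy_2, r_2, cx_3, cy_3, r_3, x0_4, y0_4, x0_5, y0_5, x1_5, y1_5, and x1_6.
x0_1 = 255
y0_1 = 20
x1_1 = 375
y1_1 = 100
cx_2 = 340
cy_2 = 245
r_2 = 50
cx_3 = 210
cy_3 = 55
r_3 = 15
x0_4 = 235
y0_4 = 180
x0_5 = 285
y0_5 = 170
x1_5 = 345
y1_5 = 240
x1_6 = 400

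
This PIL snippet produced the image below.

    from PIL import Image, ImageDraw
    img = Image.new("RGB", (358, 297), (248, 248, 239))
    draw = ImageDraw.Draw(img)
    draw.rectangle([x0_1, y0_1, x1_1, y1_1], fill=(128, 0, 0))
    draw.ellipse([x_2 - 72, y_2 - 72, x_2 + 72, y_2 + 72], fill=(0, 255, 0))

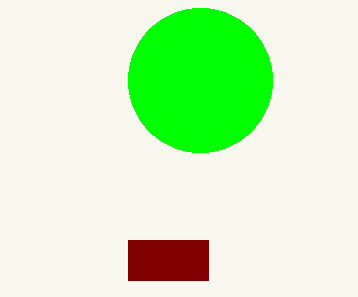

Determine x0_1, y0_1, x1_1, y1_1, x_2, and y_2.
x0_1 = 128, y0_1 = 240, x1_1 = 208, y1_1 = 280, x_2 = 200, y_2 = 80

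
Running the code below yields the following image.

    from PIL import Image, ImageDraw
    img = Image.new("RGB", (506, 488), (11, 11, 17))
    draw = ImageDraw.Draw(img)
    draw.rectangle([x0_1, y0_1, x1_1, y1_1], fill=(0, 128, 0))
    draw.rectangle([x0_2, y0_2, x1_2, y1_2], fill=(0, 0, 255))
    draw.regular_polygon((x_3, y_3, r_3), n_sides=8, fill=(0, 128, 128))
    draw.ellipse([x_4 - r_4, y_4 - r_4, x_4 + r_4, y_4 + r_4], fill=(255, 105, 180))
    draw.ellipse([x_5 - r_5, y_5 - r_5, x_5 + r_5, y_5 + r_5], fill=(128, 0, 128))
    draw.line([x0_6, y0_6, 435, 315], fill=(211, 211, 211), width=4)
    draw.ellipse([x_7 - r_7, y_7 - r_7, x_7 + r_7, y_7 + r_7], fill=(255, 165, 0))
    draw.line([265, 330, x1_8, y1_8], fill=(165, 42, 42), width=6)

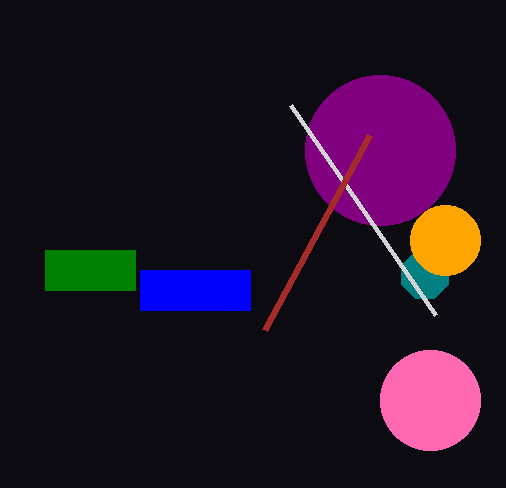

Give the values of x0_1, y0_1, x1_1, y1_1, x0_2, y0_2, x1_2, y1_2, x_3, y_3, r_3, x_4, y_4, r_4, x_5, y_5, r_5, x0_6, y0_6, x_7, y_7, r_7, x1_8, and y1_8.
x0_1 = 45
y0_1 = 250
x1_1 = 135
y1_1 = 290
x0_2 = 140
y0_2 = 270
x1_2 = 250
y1_2 = 310
x_3 = 425
y_3 = 275
r_3 = 25
x_4 = 430
y_4 = 400
r_4 = 50
x_5 = 380
y_5 = 150
r_5 = 75
x0_6 = 290
y0_6 = 105
x_7 = 445
y_7 = 240
r_7 = 35
x1_8 = 370
y1_8 = 135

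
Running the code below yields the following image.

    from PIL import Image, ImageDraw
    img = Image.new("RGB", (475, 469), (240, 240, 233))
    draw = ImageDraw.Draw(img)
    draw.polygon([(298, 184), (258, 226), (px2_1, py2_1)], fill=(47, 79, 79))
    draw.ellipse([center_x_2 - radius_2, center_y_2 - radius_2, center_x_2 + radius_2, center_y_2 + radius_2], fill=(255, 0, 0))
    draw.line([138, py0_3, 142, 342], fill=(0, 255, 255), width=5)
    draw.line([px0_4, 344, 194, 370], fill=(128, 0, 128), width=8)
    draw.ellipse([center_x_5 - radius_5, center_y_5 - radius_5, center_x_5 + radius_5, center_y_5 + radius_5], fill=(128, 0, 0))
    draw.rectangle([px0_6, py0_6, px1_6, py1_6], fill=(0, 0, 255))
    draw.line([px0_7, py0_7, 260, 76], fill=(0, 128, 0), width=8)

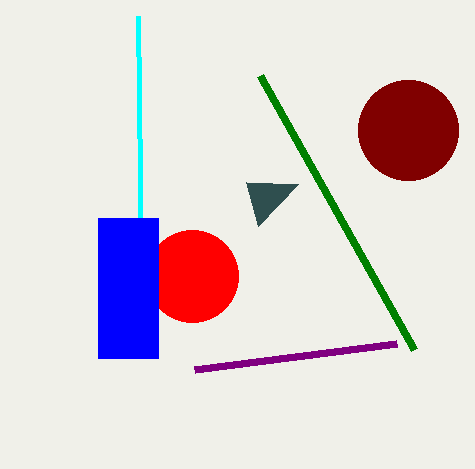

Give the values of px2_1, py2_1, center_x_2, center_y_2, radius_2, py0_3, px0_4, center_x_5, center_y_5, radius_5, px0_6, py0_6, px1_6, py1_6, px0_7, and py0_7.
px2_1 = 246; py2_1 = 182; center_x_2 = 192; center_y_2 = 276; radius_2 = 46; py0_3 = 16; px0_4 = 396; center_x_5 = 408; center_y_5 = 130; radius_5 = 50; px0_6 = 98; py0_6 = 218; px1_6 = 158; py1_6 = 358; px0_7 = 414; py0_7 = 350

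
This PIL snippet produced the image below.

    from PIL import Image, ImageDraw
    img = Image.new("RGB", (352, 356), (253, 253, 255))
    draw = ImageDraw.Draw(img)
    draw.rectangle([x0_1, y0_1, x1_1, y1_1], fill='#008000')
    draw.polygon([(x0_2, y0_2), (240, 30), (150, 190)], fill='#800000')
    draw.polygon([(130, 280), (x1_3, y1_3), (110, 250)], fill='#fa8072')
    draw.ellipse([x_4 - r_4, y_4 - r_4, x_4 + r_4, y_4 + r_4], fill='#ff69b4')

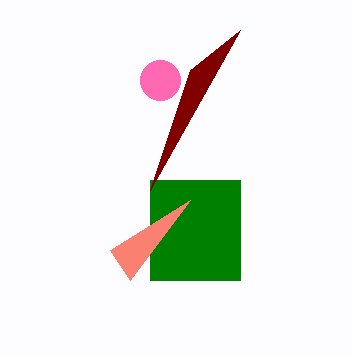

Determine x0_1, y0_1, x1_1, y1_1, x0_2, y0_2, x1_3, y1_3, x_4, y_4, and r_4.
x0_1 = 150
y0_1 = 180
x1_1 = 240
y1_1 = 280
x0_2 = 190
y0_2 = 70
x1_3 = 190
y1_3 = 200
x_4 = 160
y_4 = 80
r_4 = 20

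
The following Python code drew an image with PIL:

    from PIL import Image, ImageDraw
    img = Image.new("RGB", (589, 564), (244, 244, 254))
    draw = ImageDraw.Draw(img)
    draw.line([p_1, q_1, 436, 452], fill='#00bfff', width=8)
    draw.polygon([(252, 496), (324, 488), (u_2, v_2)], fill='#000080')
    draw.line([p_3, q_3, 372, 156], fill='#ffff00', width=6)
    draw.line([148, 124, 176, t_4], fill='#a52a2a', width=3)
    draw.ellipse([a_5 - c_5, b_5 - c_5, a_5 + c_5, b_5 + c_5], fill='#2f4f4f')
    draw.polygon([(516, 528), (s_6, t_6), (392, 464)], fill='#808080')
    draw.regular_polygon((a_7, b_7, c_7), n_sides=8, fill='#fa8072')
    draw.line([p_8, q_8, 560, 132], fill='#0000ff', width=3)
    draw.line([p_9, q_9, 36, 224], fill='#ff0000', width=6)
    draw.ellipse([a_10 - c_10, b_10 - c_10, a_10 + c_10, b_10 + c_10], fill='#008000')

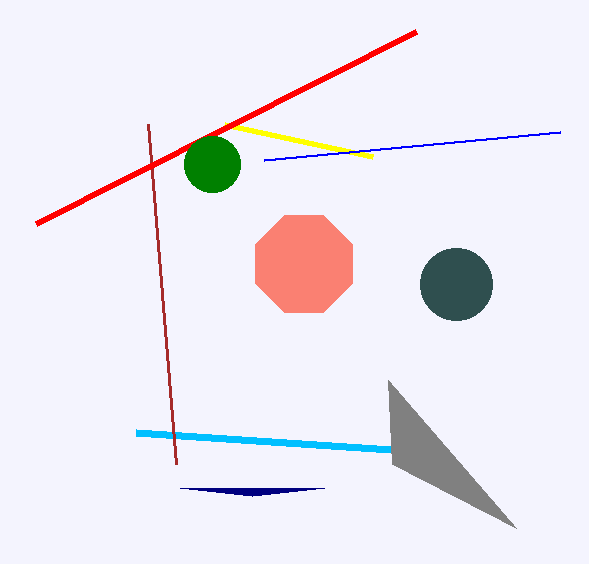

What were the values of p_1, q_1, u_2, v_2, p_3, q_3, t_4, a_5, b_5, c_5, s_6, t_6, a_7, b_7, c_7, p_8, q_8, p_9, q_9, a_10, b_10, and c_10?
p_1 = 136, q_1 = 432, u_2 = 180, v_2 = 488, p_3 = 224, q_3 = 124, t_4 = 464, a_5 = 456, b_5 = 284, c_5 = 36, s_6 = 388, t_6 = 380, a_7 = 304, b_7 = 264, c_7 = 52, p_8 = 264, q_8 = 160, p_9 = 416, q_9 = 32, a_10 = 212, b_10 = 164, c_10 = 28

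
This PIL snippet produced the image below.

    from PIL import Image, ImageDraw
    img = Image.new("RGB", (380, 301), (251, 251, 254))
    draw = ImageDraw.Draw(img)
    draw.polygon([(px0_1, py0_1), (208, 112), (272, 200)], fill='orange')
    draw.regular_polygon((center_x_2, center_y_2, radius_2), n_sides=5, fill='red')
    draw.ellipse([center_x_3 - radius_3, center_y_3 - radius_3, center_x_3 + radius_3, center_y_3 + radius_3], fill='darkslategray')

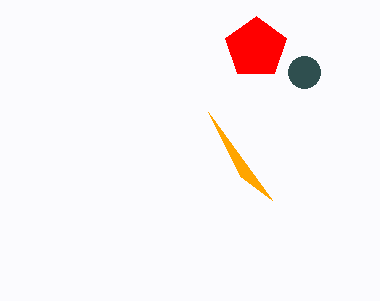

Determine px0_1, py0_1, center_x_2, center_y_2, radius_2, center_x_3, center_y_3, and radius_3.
px0_1 = 240
py0_1 = 176
center_x_2 = 256
center_y_2 = 48
radius_2 = 32
center_x_3 = 304
center_y_3 = 72
radius_3 = 16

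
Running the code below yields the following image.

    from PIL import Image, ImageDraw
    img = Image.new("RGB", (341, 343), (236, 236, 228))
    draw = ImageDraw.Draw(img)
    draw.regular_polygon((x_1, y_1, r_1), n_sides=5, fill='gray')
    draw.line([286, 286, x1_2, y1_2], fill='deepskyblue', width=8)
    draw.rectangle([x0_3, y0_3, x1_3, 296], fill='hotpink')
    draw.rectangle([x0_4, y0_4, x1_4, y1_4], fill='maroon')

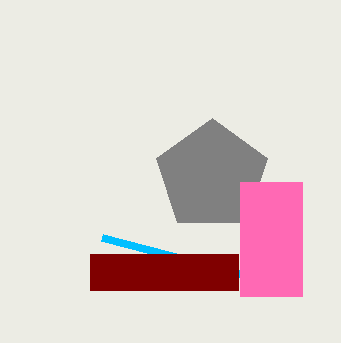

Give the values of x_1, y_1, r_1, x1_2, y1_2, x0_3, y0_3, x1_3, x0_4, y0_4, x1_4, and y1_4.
x_1 = 212, y_1 = 176, r_1 = 58, x1_2 = 102, y1_2 = 238, x0_3 = 240, y0_3 = 182, x1_3 = 302, x0_4 = 90, y0_4 = 254, x1_4 = 238, y1_4 = 290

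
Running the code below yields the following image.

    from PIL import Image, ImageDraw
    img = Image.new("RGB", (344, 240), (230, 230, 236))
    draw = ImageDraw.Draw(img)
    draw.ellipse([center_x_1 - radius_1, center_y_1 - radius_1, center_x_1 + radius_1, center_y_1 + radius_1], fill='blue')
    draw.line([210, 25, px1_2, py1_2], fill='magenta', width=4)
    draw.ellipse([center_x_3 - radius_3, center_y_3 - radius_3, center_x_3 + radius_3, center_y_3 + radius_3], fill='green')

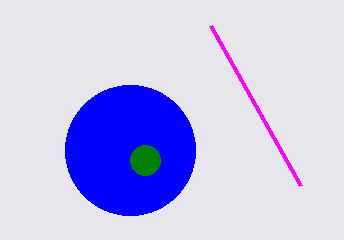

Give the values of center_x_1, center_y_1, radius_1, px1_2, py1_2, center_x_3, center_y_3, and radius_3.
center_x_1 = 130
center_y_1 = 150
radius_1 = 65
px1_2 = 300
py1_2 = 185
center_x_3 = 145
center_y_3 = 160
radius_3 = 15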